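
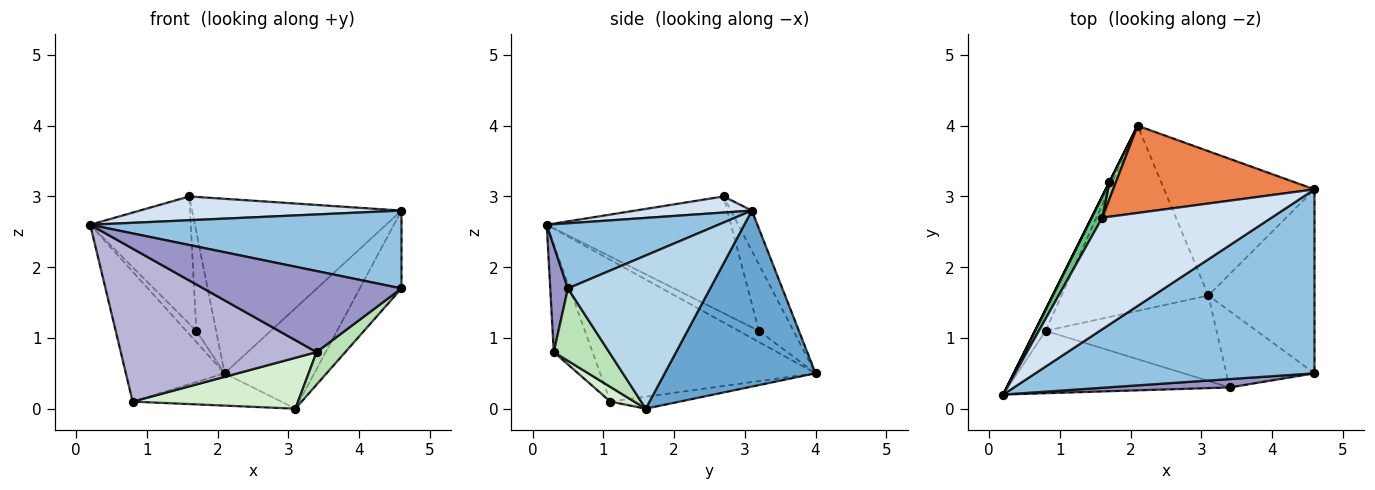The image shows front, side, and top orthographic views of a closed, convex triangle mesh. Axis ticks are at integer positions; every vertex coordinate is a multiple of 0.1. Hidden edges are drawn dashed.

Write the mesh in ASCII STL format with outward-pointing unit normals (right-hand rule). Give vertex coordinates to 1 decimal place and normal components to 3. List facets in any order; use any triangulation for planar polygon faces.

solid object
 facet normal 0.693 0.412 -0.592
  outer loop
   vertex 3.1 1.6 0.0
   vertex 2.1 4.0 0.5
   vertex 4.6 3.1 2.8
  endloop
 endfacet
 facet normal 0.210 -0.381 0.900
  outer loop
   vertex 4.6 0.5 1.7
   vertex 4.6 3.1 2.8
   vertex 0.2 0.2 2.6
  endloop
 endfacet
 facet normal 0.799 0.234 -0.554
  outer loop
   vertex 4.6 0.5 1.7
   vertex 3.1 1.6 0.0
   vertex 4.6 3.1 2.8
  endloop
 endfacet
 facet normal 0.093 -0.208 0.974
  outer loop
   vertex 1.6 2.7 3.0
   vertex 0.2 0.2 2.6
   vertex 4.6 3.1 2.8
  endloop
 endfacet
 facet normal -0.089 0.891 0.445
  outer loop
   vertex 1.6 2.7 3.0
   vertex 4.6 3.1 2.8
   vertex 2.1 4.0 0.5
  endloop
 endfacet
 facet normal -0.907 0.416 -0.068
  outer loop
   vertex 0.8 1.1 0.1
   vertex 0.2 0.2 2.6
   vertex 2.1 4.0 0.5
  endloop
 endfacet
 facet normal -0.080 0.171 -0.982
  outer loop
   vertex 0.8 1.1 0.1
   vertex 2.1 4.0 0.5
   vertex 3.1 1.6 0.0
  endloop
 endfacet
 facet normal -0.894 0.447 0.000
  outer loop
   vertex 1.7 3.2 1.1
   vertex 2.1 4.0 0.5
   vertex 0.2 0.2 2.6
  endloop
 endfacet
 facet normal -0.875 0.477 0.080
  outer loop
   vertex 1.7 3.2 1.1
   vertex 0.2 0.2 2.6
   vertex 1.6 2.7 3.0
  endloop
 endfacet
 facet normal -0.864 0.496 0.085
  outer loop
   vertex 1.7 3.2 1.1
   vertex 1.6 2.7 3.0
   vertex 2.1 4.0 0.5
  endloop
 endfacet
 facet normal 0.603 -0.313 -0.734
  outer loop
   vertex 3.4 0.3 0.8
   vertex 3.1 1.6 0.0
   vertex 4.6 0.5 1.7
  endloop
 endfacet
 facet normal 0.074 -0.510 -0.857
  outer loop
   vertex 3.4 0.3 0.8
   vertex 0.8 1.1 0.1
   vertex 3.1 1.6 0.0
  endloop
 endfacet
 facet normal 0.088 -0.991 0.102
  outer loop
   vertex 3.4 0.3 0.8
   vertex 4.6 0.5 1.7
   vertex 0.2 0.2 2.6
  endloop
 endfacet
 facet normal -0.180 -0.911 -0.371
  outer loop
   vertex 3.4 0.3 0.8
   vertex 0.2 0.2 2.6
   vertex 0.8 1.1 0.1
  endloop
 endfacet
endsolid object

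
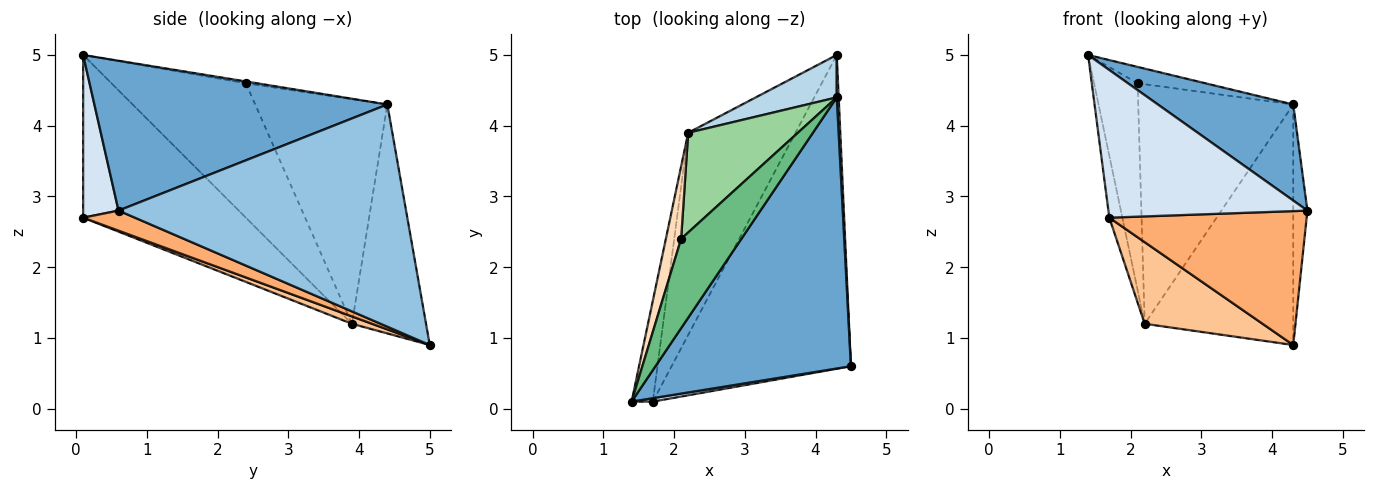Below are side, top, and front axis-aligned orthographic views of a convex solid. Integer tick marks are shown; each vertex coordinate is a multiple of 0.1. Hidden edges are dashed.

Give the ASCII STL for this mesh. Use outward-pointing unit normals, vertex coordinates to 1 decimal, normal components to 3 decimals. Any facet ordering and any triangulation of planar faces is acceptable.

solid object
 facet normal 0.586 -0.271 0.764
  outer loop
   vertex 4.3 4.4 4.3
   vertex 1.4 0.1 5.0
   vertex 4.5 0.6 2.8
  endloop
 endfacet
 facet normal 0.999 0.049 0.009
  outer loop
   vertex 4.3 4.4 4.3
   vertex 4.5 0.6 2.8
   vertex 4.3 5.0 0.9
  endloop
 endfacet
 facet normal -0.441 0.884 0.156
  outer loop
   vertex 4.3 4.4 4.3
   vertex 4.3 5.0 0.9
   vertex 2.2 3.9 1.2
  endloop
 endfacet
 facet normal 0.175 -0.984 0.023
  outer loop
   vertex 1.7 0.1 2.7
   vertex 4.5 0.6 2.8
   vertex 1.4 0.1 5.0
  endloop
 endfacet
 facet normal -0.988 0.079 -0.129
  outer loop
   vertex 1.7 0.1 2.7
   vertex 1.4 0.1 5.0
   vertex 2.2 3.9 1.2
  endloop
 endfacet
 facet normal 0.102 -0.390 -0.915
  outer loop
   vertex 1.7 0.1 2.7
   vertex 4.3 5.0 0.9
   vertex 4.5 0.6 2.8
  endloop
 endfacet
 facet normal 0.064 -0.374 -0.925
  outer loop
   vertex 1.7 0.1 2.7
   vertex 2.2 3.9 1.2
   vertex 4.3 5.0 0.9
  endloop
 endfacet
 facet normal -0.946 0.307 0.107
  outer loop
   vertex 2.1 2.4 4.6
   vertex 2.2 3.9 1.2
   vertex 1.4 0.1 5.0
  endloop
 endfacet
 facet normal -0.030 0.180 0.983
  outer loop
   vertex 2.1 2.4 4.6
   vertex 1.4 0.1 5.0
   vertex 4.3 4.4 4.3
  endloop
 endfacet
 facet normal -0.618 0.726 0.302
  outer loop
   vertex 2.1 2.4 4.6
   vertex 4.3 4.4 4.3
   vertex 2.2 3.9 1.2
  endloop
 endfacet
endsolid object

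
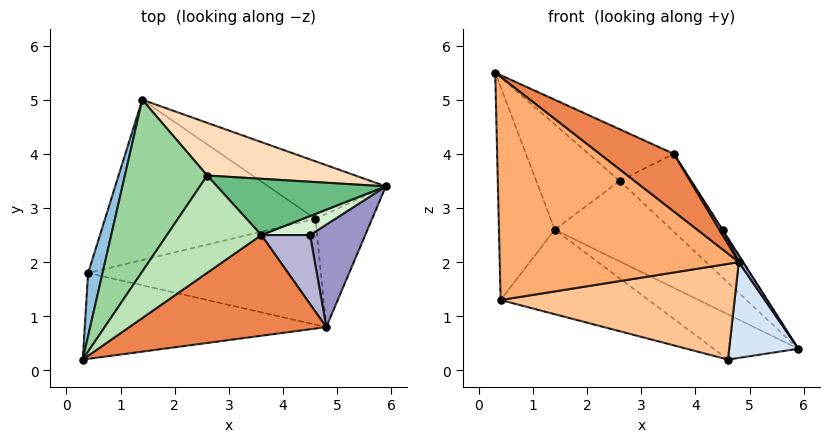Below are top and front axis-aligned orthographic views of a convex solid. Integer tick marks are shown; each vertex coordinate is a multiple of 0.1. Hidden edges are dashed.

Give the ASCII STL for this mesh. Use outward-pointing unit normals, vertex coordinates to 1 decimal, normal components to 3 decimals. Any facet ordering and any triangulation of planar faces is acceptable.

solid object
 facet normal -0.162 0.610 -0.776
  outer loop
   vertex 4.6 2.8 0.2
   vertex 1.4 5.0 2.6
   vertex 5.9 3.4 0.4
  endloop
 endfacet
 facet normal -0.960 0.268 0.079
  outer loop
   vertex 0.4 1.8 1.3
   vertex 0.3 0.2 5.5
   vertex 1.4 5.0 2.6
  endloop
 endfacet
 facet normal -0.324 0.441 -0.837
  outer loop
   vertex 0.4 1.8 1.3
   vertex 1.4 5.0 2.6
   vertex 4.6 2.8 0.2
  endloop
 endfacet
 facet normal 0.384 -0.596 -0.705
  outer loop
   vertex 4.8 0.8 2.0
   vertex 4.6 2.8 0.2
   vertex 5.9 3.4 0.4
  endloop
 endfacet
 facet normal 0.595 -0.400 0.697
  outer loop
   vertex 4.8 0.8 2.0
   vertex 3.6 2.5 4.0
   vertex 0.3 0.2 5.5
  endloop
 endfacet
 facet normal -0.153 -0.922 -0.355
  outer loop
   vertex 4.8 0.8 2.0
   vertex 0.3 0.2 5.5
   vertex 0.4 1.8 1.3
  endloop
 endfacet
 facet normal -0.034 -0.670 -0.741
  outer loop
   vertex 4.8 0.8 2.0
   vertex 0.4 1.8 1.3
   vertex 4.6 2.8 0.2
  endloop
 endfacet
 facet normal 0.492 0.728 0.477
  outer loop
   vertex 2.6 3.6 3.5
   vertex 5.9 3.4 0.4
   vertex 1.4 5.0 2.6
  endloop
 endfacet
 facet normal 0.514 0.695 0.502
  outer loop
   vertex 2.6 3.6 3.5
   vertex 3.6 2.5 4.0
   vertex 5.9 3.4 0.4
  endloop
 endfacet
 facet normal -0.030 0.522 0.852
  outer loop
   vertex 2.6 3.6 3.5
   vertex 1.4 5.0 2.6
   vertex 0.3 0.2 5.5
  endloop
 endfacet
 facet normal 0.074 0.468 0.881
  outer loop
   vertex 2.6 3.6 3.5
   vertex 0.3 0.2 5.5
   vertex 3.6 2.5 4.0
  endloop
 endfacet
 facet normal 0.841 0.013 0.541
  outer loop
   vertex 4.5 2.5 2.6
   vertex 5.9 3.4 0.4
   vertex 3.6 2.5 4.0
  endloop
 endfacet
 facet normal 0.850 -0.036 0.526
  outer loop
   vertex 4.5 2.5 2.6
   vertex 4.8 0.8 2.0
   vertex 5.9 3.4 0.4
  endloop
 endfacet
 facet normal 0.840 -0.042 0.540
  outer loop
   vertex 4.5 2.5 2.6
   vertex 3.6 2.5 4.0
   vertex 4.8 0.8 2.0
  endloop
 endfacet
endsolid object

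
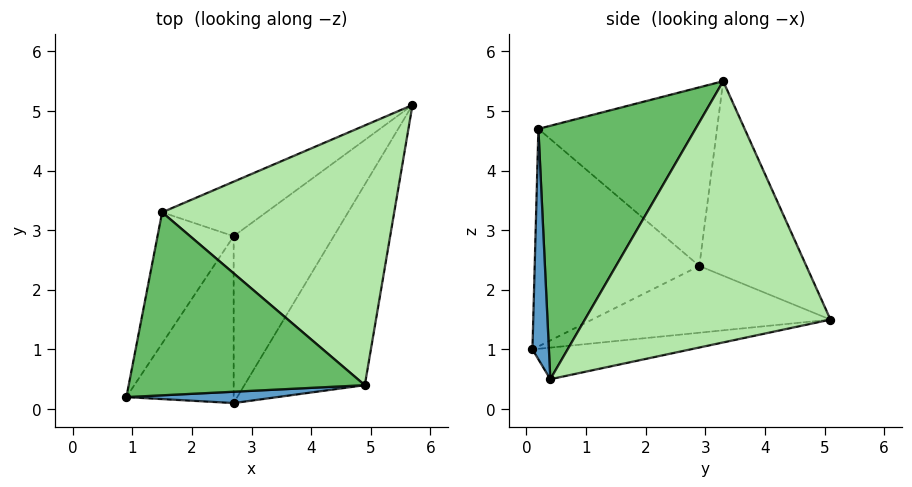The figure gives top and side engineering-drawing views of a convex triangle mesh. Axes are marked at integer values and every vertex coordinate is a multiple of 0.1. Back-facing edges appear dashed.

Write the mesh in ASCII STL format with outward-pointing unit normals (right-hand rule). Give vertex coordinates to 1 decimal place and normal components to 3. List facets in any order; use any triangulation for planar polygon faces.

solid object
 facet normal 0.157 -0.982 0.103
  outer loop
   vertex 2.7 0.1 1.0
   vertex 4.9 0.4 0.5
   vertex 0.9 0.2 4.7
  endloop
 endfacet
 facet normal -0.246 0.242 -0.939
  outer loop
   vertex 2.7 0.1 1.0
   vertex 5.7 5.1 1.5
   vertex 4.9 0.4 0.5
  endloop
 endfacet
 facet normal -0.876 0.216 -0.432
  outer loop
   vertex 2.7 2.9 2.4
   vertex 2.7 0.1 1.0
   vertex 0.9 0.2 4.7
  endloop
 endfacet
 facet normal -0.512 0.384 -0.768
  outer loop
   vertex 2.7 2.9 2.4
   vertex 5.7 5.1 1.5
   vertex 2.7 0.1 1.0
  endloop
 endfacet
 facet normal 0.697 -0.303 0.650
  outer loop
   vertex 1.5 3.3 5.5
   vertex 0.9 0.2 4.7
   vertex 4.9 0.4 0.5
  endloop
 endfacet
 facet normal 0.722 -0.259 0.641
  outer loop
   vertex 1.5 3.3 5.5
   vertex 4.9 0.4 0.5
   vertex 5.7 5.1 1.5
  endloop
 endfacet
 facet normal -0.886 0.269 -0.378
  outer loop
   vertex 1.5 3.3 5.5
   vertex 2.7 2.9 2.4
   vertex 0.9 0.2 4.7
  endloop
 endfacet
 facet normal -0.621 0.710 -0.332
  outer loop
   vertex 1.5 3.3 5.5
   vertex 5.7 5.1 1.5
   vertex 2.7 2.9 2.4
  endloop
 endfacet
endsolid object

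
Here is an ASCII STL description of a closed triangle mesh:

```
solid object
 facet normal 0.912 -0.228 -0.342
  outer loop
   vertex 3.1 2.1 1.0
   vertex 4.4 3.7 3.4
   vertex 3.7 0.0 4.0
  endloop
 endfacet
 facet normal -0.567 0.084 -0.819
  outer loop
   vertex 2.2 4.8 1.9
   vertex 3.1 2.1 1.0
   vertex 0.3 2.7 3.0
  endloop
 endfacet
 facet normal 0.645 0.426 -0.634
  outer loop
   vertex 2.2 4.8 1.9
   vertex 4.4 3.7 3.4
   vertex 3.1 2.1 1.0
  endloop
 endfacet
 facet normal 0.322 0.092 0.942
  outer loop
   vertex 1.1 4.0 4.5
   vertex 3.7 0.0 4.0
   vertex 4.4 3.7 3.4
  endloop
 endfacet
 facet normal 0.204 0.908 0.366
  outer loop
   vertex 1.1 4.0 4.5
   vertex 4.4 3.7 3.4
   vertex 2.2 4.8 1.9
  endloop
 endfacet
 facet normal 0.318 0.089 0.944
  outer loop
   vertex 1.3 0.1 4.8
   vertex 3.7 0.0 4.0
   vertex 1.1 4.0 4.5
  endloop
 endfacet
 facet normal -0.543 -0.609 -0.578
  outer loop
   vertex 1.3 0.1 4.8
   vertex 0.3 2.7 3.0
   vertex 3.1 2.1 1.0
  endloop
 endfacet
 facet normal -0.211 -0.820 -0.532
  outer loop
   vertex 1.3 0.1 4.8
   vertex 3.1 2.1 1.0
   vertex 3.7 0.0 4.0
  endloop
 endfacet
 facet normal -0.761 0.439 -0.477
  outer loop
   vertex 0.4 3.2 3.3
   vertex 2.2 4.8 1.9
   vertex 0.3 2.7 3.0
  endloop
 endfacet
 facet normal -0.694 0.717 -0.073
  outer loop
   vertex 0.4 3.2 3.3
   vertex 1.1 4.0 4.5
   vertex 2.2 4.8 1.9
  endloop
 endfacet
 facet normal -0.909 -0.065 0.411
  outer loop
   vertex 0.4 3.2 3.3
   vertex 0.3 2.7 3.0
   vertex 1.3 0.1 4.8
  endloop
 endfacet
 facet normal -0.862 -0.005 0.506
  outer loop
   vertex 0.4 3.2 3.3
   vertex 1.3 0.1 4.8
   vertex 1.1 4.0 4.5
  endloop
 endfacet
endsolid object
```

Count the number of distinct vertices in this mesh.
8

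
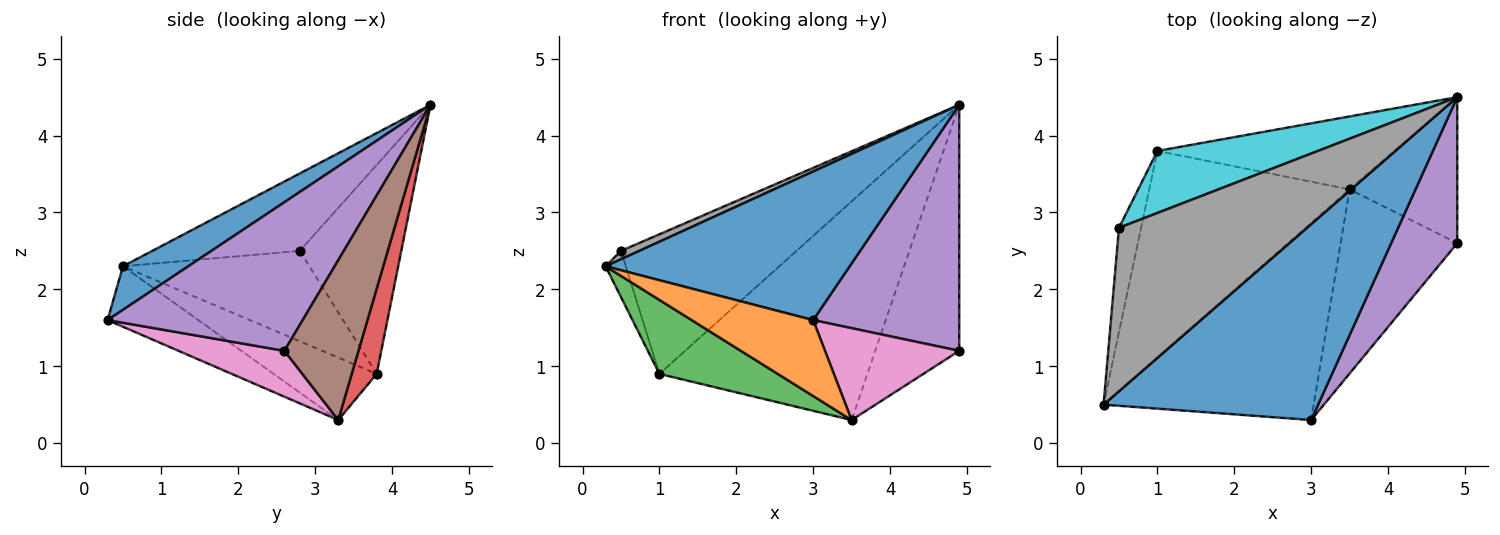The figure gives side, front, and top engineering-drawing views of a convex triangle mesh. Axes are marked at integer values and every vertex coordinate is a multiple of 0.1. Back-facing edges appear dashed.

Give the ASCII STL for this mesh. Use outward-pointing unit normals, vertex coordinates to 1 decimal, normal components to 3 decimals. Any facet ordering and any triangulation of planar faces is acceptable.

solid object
 facet normal 0.160 -0.597 0.786
  outer loop
   vertex 3.0 0.3 1.6
   vertex 4.9 4.5 4.4
   vertex 0.3 0.5 2.3
  endloop
 endfacet
 facet normal -0.259 -0.347 -0.901
  outer loop
   vertex 3.5 3.3 0.3
   vertex 3.0 0.3 1.6
   vertex 0.3 0.5 2.3
  endloop
 endfacet
 facet normal -0.282 -0.324 -0.903
  outer loop
   vertex 1.0 3.8 0.9
   vertex 3.5 3.3 0.3
   vertex 0.3 0.5 2.3
  endloop
 endfacet
 facet normal 0.113 0.943 -0.314
  outer loop
   vertex 1.0 3.8 0.9
   vertex 4.9 4.5 4.4
   vertex 3.5 3.3 0.3
  endloop
 endfacet
 facet normal 0.754 -0.565 0.335
  outer loop
   vertex 4.9 2.6 1.2
   vertex 4.9 4.5 4.4
   vertex 3.0 0.3 1.6
  endloop
 endfacet
 facet normal 0.604 0.685 -0.407
  outer loop
   vertex 4.9 2.6 1.2
   vertex 3.5 3.3 0.3
   vertex 4.9 4.5 4.4
  endloop
 endfacet
 facet normal 0.332 -0.421 -0.844
  outer loop
   vertex 4.9 2.6 1.2
   vertex 3.0 0.3 1.6
   vertex 3.5 3.3 0.3
  endloop
 endfacet
 facet normal -0.381 -0.047 0.924
  outer loop
   vertex 0.5 2.8 2.5
   vertex 0.3 0.5 2.3
   vertex 4.9 4.5 4.4
  endloop
 endfacet
 facet normal -0.966 0.105 -0.237
  outer loop
   vertex 0.5 2.8 2.5
   vertex 1.0 3.8 0.9
   vertex 0.3 0.5 2.3
  endloop
 endfacet
 facet normal -0.467 0.808 0.359
  outer loop
   vertex 0.5 2.8 2.5
   vertex 4.9 4.5 4.4
   vertex 1.0 3.8 0.9
  endloop
 endfacet
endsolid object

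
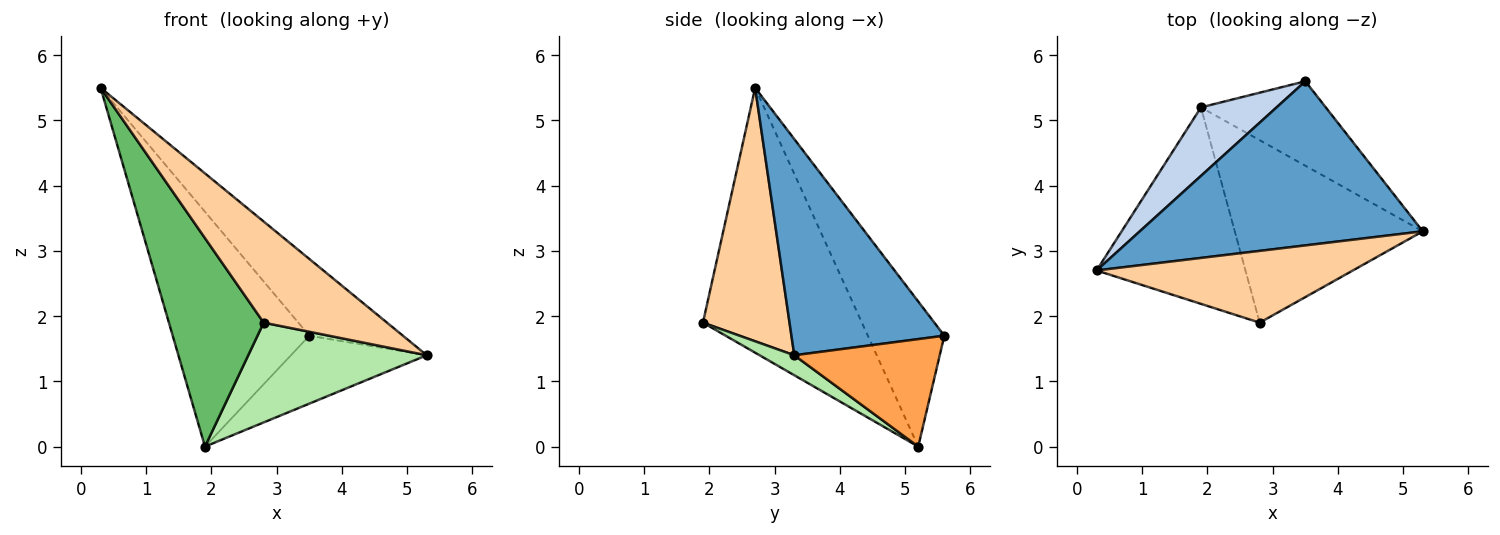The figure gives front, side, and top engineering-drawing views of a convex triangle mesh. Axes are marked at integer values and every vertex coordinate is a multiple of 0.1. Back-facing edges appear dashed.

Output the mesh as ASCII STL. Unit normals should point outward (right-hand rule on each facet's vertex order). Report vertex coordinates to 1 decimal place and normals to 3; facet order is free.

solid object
 facet normal 0.569 0.348 0.745
  outer loop
   vertex 3.5 5.6 1.7
   vertex 0.3 2.7 5.5
   vertex 5.3 3.3 1.4
  endloop
 endfacet
 facet normal -0.473 0.846 0.247
  outer loop
   vertex 1.9 5.2 0.0
   vertex 0.3 2.7 5.5
   vertex 3.5 5.6 1.7
  endloop
 endfacet
 facet normal 0.557 0.520 -0.647
  outer loop
   vertex 1.9 5.2 0.0
   vertex 3.5 5.6 1.7
   vertex 5.3 3.3 1.4
  endloop
 endfacet
 facet normal 0.497 -0.708 0.502
  outer loop
   vertex 2.8 1.9 1.9
   vertex 5.3 3.3 1.4
   vertex 0.3 2.7 5.5
  endloop
 endfacet
 facet normal -0.774 -0.461 -0.435
  outer loop
   vertex 2.8 1.9 1.9
   vertex 0.3 2.7 5.5
   vertex 1.9 5.2 0.0
  endloop
 endfacet
 facet normal 0.093 -0.478 -0.874
  outer loop
   vertex 2.8 1.9 1.9
   vertex 1.9 5.2 0.0
   vertex 5.3 3.3 1.4
  endloop
 endfacet
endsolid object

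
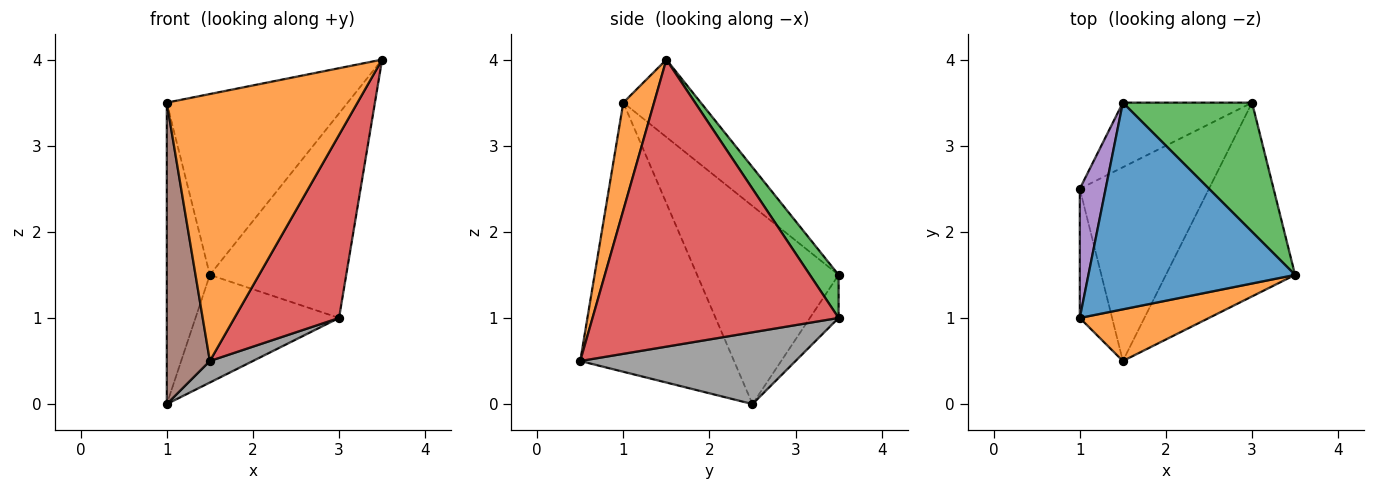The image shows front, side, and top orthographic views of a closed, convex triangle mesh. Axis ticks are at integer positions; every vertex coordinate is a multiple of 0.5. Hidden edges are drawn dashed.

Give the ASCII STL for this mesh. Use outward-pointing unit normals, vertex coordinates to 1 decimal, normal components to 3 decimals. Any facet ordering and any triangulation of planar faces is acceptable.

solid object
 facet normal -0.272 0.634 0.724
  outer loop
   vertex 1.5 3.5 1.5
   vertex 1.0 1.0 3.5
   vertex 3.5 1.5 4.0
  endloop
 endfacet
 facet normal 0.156 -0.970 0.188
  outer loop
   vertex 1.5 0.5 0.5
   vertex 3.5 1.5 4.0
   vertex 1.0 1.0 3.5
  endloop
 endfacet
 facet normal 0.175 0.832 0.526
  outer loop
   vertex 3.0 3.5 1.0
   vertex 1.5 3.5 1.5
   vertex 3.5 1.5 4.0
  endloop
 endfacet
 facet normal 0.850 -0.361 -0.383
  outer loop
   vertex 3.0 3.5 1.0
   vertex 3.5 1.5 4.0
   vertex 1.5 0.5 0.5
  endloop
 endfacet
 facet normal -0.949 0.289 0.124
  outer loop
   vertex 1.0 2.5 0.0
   vertex 1.0 1.0 3.5
   vertex 1.5 3.5 1.5
  endloop
 endfacet
 facet normal -0.957 -0.268 -0.115
  outer loop
   vertex 1.0 2.5 0.0
   vertex 1.5 0.5 0.5
   vertex 1.0 1.0 3.5
  endloop
 endfacet
 facet normal -0.169 0.845 -0.507
  outer loop
   vertex 1.0 2.5 0.0
   vertex 1.5 3.5 1.5
   vertex 3.0 3.5 1.0
  endloop
 endfacet
 facet normal 0.483 -0.097 -0.870
  outer loop
   vertex 1.0 2.5 0.0
   vertex 3.0 3.5 1.0
   vertex 1.5 0.5 0.5
  endloop
 endfacet
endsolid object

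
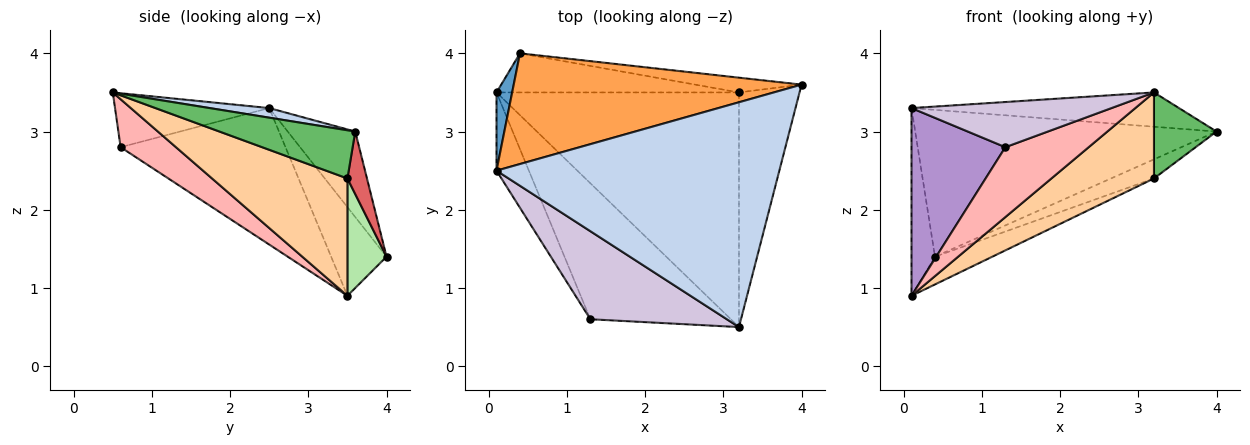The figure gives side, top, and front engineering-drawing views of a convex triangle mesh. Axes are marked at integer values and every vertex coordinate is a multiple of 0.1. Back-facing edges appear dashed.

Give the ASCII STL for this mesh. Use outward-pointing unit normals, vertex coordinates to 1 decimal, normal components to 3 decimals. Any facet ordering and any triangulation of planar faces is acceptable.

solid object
 facet normal -0.909 0.385 0.160
  outer loop
   vertex 0.1 2.5 3.3
   vertex 0.4 4.0 1.4
   vertex 0.1 3.5 0.9
  endloop
 endfacet
 facet normal 0.033 0.151 0.988
  outer loop
   vertex 0.1 2.5 3.3
   vertex 3.2 0.5 3.5
   vertex 4.0 3.6 3.0
  endloop
 endfacet
 facet normal -0.176 0.786 0.593
  outer loop
   vertex 0.1 2.5 3.3
   vertex 4.0 3.6 3.0
   vertex 0.4 4.0 1.4
  endloop
 endfacet
 facet normal 0.414 -0.313 -0.855
  outer loop
   vertex 3.2 3.5 2.4
   vertex 3.2 0.5 3.5
   vertex 0.1 3.5 0.9
  endloop
 endfacet
 facet normal 0.599 -0.276 -0.752
  outer loop
   vertex 3.2 3.5 2.4
   vertex 4.0 3.6 3.0
   vertex 3.2 0.5 3.5
  endloop
 endfacet
 facet normal 0.367 0.538 -0.759
  outer loop
   vertex 3.2 3.5 2.4
   vertex 0.1 3.5 0.9
   vertex 0.4 4.0 1.4
  endloop
 endfacet
 facet normal 0.338 0.745 -0.575
  outer loop
   vertex 3.2 3.5 2.4
   vertex 0.4 4.0 1.4
   vertex 4.0 3.6 3.0
  endloop
 endfacet
 facet normal 0.291 -0.437 -0.851
  outer loop
   vertex 1.3 0.6 2.8
   vertex 0.1 3.5 0.9
   vertex 3.2 0.5 3.5
  endloop
 endfacet
 facet normal -0.851 -0.484 -0.202
  outer loop
   vertex 1.3 0.6 2.8
   vertex 0.1 2.5 3.3
   vertex 0.1 3.5 0.9
  endloop
 endfacet
 facet normal -0.332 -0.430 0.839
  outer loop
   vertex 1.3 0.6 2.8
   vertex 3.2 0.5 3.5
   vertex 0.1 2.5 3.3
  endloop
 endfacet
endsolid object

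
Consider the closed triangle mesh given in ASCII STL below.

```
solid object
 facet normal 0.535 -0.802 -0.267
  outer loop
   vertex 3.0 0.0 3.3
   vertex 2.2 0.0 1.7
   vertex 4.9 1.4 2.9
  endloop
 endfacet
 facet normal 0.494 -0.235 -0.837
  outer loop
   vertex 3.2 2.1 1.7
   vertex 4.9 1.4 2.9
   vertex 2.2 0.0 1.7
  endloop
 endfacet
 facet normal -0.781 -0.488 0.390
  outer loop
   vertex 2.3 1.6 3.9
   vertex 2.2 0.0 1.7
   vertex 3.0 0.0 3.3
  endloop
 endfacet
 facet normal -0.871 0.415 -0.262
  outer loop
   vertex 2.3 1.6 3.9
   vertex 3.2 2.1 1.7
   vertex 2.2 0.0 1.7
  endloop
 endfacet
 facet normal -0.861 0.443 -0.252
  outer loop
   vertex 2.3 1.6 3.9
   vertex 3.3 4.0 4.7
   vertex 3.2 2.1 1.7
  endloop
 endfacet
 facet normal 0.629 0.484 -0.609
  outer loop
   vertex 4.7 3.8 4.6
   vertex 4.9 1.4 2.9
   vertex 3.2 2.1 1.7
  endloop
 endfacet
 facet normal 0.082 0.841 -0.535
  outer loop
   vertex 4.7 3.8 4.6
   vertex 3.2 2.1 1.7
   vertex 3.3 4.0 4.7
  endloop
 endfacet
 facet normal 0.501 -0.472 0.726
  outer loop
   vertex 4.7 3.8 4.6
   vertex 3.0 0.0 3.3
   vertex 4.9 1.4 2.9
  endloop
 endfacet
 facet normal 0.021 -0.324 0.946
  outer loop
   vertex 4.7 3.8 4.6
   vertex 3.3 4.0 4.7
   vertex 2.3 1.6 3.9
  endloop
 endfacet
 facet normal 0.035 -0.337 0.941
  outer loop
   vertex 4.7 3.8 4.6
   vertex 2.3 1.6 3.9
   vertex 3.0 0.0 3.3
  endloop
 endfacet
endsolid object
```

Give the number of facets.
10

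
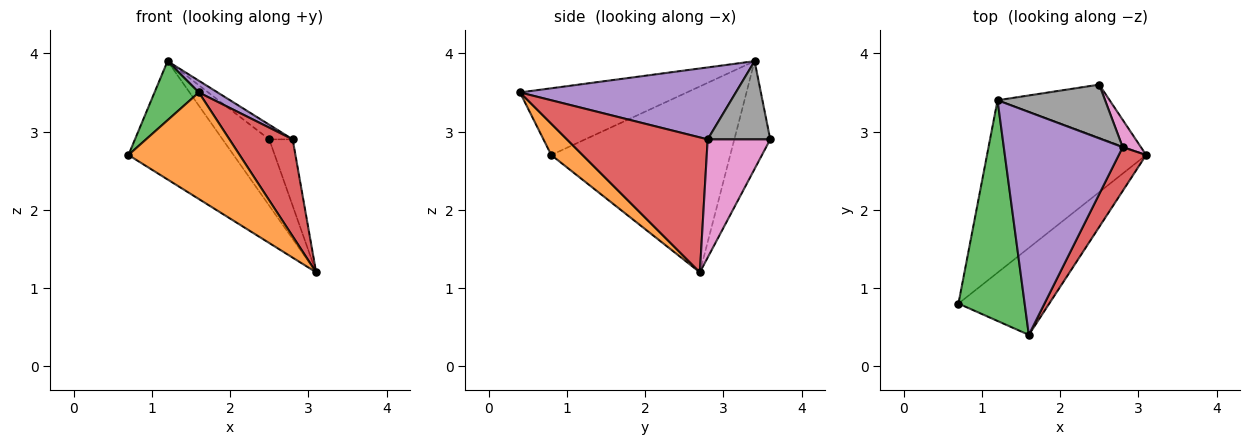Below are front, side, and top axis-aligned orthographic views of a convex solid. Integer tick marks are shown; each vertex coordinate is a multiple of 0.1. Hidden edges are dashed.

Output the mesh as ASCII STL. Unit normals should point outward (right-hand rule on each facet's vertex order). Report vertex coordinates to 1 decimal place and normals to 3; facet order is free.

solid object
 facet normal -0.694 0.407 -0.594
  outer loop
   vertex 1.2 3.4 3.9
   vertex 3.1 2.7 1.2
   vertex 0.7 0.8 2.7
  endloop
 endfacet
 facet normal 0.213 -0.757 -0.618
  outer loop
   vertex 1.6 0.4 3.5
   vertex 0.7 0.8 2.7
   vertex 3.1 2.7 1.2
  endloop
 endfacet
 facet normal -0.698 -0.185 0.692
  outer loop
   vertex 1.6 0.4 3.5
   vertex 1.2 3.4 3.9
   vertex 0.7 0.8 2.7
  endloop
 endfacet
 facet normal 0.897 -0.403 0.182
  outer loop
   vertex 2.8 2.8 2.9
   vertex 1.6 0.4 3.5
   vertex 3.1 2.7 1.2
  endloop
 endfacet
 facet normal 0.517 -0.045 0.855
  outer loop
   vertex 2.8 2.8 2.9
   vertex 1.2 3.4 3.9
   vertex 1.6 0.4 3.5
  endloop
 endfacet
 facet normal -0.515 0.669 -0.536
  outer loop
   vertex 2.5 3.6 2.9
   vertex 3.1 2.7 1.2
   vertex 1.2 3.4 3.9
  endloop
 endfacet
 facet normal 0.927 0.348 0.143
  outer loop
   vertex 2.5 3.6 2.9
   vertex 2.8 2.8 2.9
   vertex 3.1 2.7 1.2
  endloop
 endfacet
 facet normal 0.574 0.215 0.790
  outer loop
   vertex 2.5 3.6 2.9
   vertex 1.2 3.4 3.9
   vertex 2.8 2.8 2.9
  endloop
 endfacet
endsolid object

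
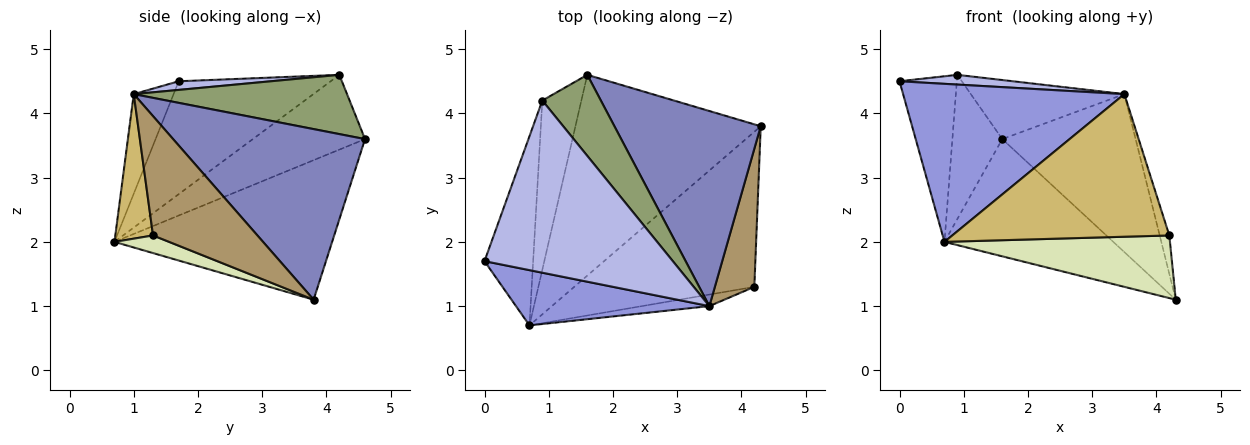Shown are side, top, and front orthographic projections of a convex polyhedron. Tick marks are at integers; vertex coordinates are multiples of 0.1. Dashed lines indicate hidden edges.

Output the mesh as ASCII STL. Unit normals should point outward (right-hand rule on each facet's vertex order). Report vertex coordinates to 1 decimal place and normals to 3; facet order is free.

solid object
 facet normal -0.545 0.423 -0.724
  outer loop
   vertex 0.7 0.7 2.0
   vertex 1.6 4.6 3.6
   vertex 4.3 3.8 1.1
  endloop
 endfacet
 facet normal 0.671 0.466 0.576
  outer loop
   vertex 3.5 1.0 4.3
   vertex 4.3 3.8 1.1
   vertex 1.6 4.6 3.6
  endloop
 endfacet
 facet normal -0.168 -0.931 0.325
  outer loop
   vertex 3.5 1.0 4.3
   vertex 0.0 1.7 4.5
   vertex 0.7 0.7 2.0
  endloop
 endfacet
 facet normal 0.046 -0.056 0.997
  outer loop
   vertex 0.9 4.2 4.6
   vertex 0.0 1.7 4.5
   vertex 3.5 1.0 4.3
  endloop
 endfacet
 facet normal 0.633 0.456 0.626
  outer loop
   vertex 0.9 4.2 4.6
   vertex 3.5 1.0 4.3
   vertex 1.6 4.6 3.6
  endloop
 endfacet
 facet normal -0.868 0.327 -0.374
  outer loop
   vertex 0.9 4.2 4.6
   vertex 0.7 0.7 2.0
   vertex 0.0 1.7 4.5
  endloop
 endfacet
 facet normal -0.825 0.367 -0.430
  outer loop
   vertex 0.9 4.2 4.6
   vertex 1.6 4.6 3.6
   vertex 0.7 0.7 2.0
  endloop
 endfacet
 facet normal 0.090 -0.373 -0.923
  outer loop
   vertex 4.2 1.3 2.1
   vertex 0.7 0.7 2.0
   vertex 4.3 3.8 1.1
  endloop
 endfacet
 facet normal 0.946 0.087 0.313
  outer loop
   vertex 4.2 1.3 2.1
   vertex 4.3 3.8 1.1
   vertex 3.5 1.0 4.3
  endloop
 endfacet
 facet normal 0.171 -0.982 -0.080
  outer loop
   vertex 4.2 1.3 2.1
   vertex 3.5 1.0 4.3
   vertex 0.7 0.7 2.0
  endloop
 endfacet
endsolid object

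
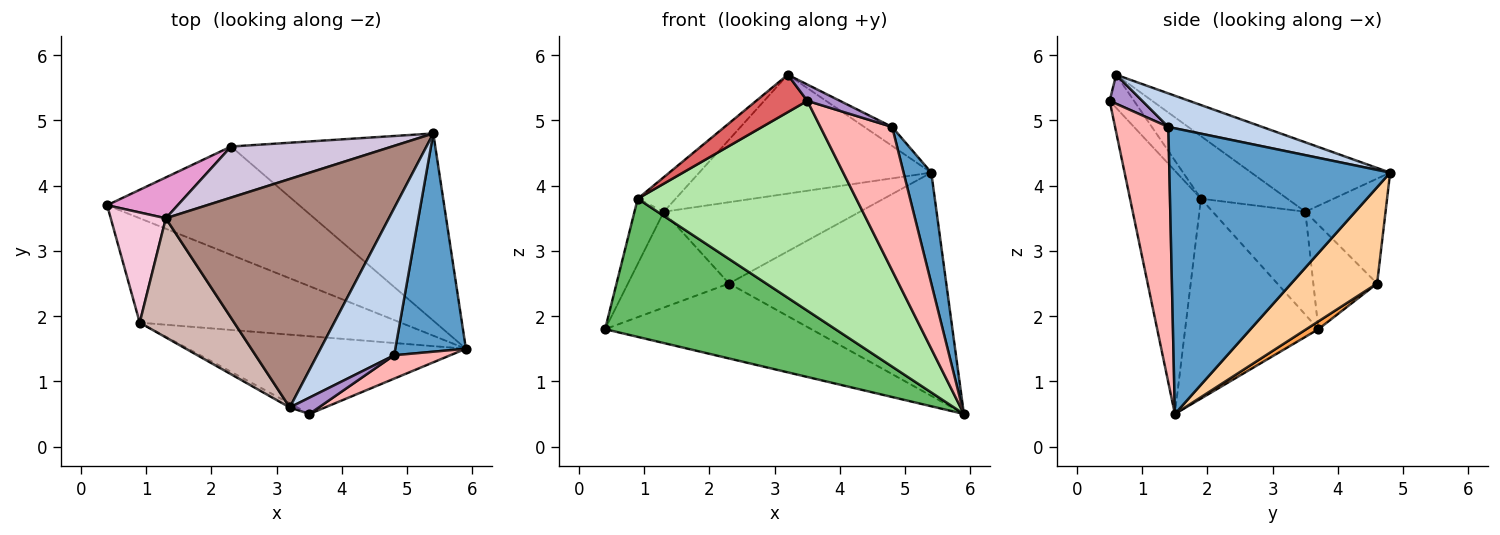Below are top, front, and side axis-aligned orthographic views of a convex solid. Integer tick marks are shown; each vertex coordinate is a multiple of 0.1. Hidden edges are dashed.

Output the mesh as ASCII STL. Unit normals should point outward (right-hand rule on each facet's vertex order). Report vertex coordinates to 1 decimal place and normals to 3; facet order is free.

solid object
 facet normal 0.964 -0.121 0.238
  outer loop
   vertex 4.8 1.4 4.9
   vertex 5.9 1.5 0.5
   vertex 5.4 4.8 4.2
  endloop
 endfacet
 facet normal 0.397 0.117 0.910
  outer loop
   vertex 4.8 1.4 4.9
   vertex 5.4 4.8 4.2
   vertex 3.2 0.6 5.7
  endloop
 endfacet
 facet normal 0.033 0.569 -0.822
  outer loop
   vertex 2.3 4.6 2.5
   vertex 5.9 1.5 0.5
   vertex 0.4 3.7 1.8
  endloop
 endfacet
 facet normal 0.290 0.733 -0.615
  outer loop
   vertex 2.3 4.6 2.5
   vertex 5.4 4.8 4.2
   vertex 5.9 1.5 0.5
  endloop
 endfacet
 facet normal -0.419 -0.724 -0.547
  outer loop
   vertex 0.9 1.9 3.8
   vertex 0.4 3.7 1.8
   vertex 5.9 1.5 0.5
  endloop
 endfacet
 facet normal -0.291 -0.897 -0.332
  outer loop
   vertex 3.5 0.5 5.3
   vertex 0.9 1.9 3.8
   vertex 5.9 1.5 0.5
  endloop
 endfacet
 facet normal -0.428 -0.899 -0.096
  outer loop
   vertex 3.5 0.5 5.3
   vertex 3.2 0.6 5.7
   vertex 0.9 1.9 3.8
  endloop
 endfacet
 facet normal 0.591 -0.796 0.130
  outer loop
   vertex 3.5 0.5 5.3
   vertex 5.9 1.5 0.5
   vertex 4.8 1.4 4.9
  endloop
 endfacet
 facet normal 0.577 -0.577 0.577
  outer loop
   vertex 3.5 0.5 5.3
   vertex 4.8 1.4 4.9
   vertex 3.2 0.6 5.7
  endloop
 endfacet
 facet normal -0.327 0.800 0.503
  outer loop
   vertex 1.3 3.5 3.6
   vertex 5.4 4.8 4.2
   vertex 2.3 4.6 2.5
  endloop
 endfacet
 facet normal -0.266 0.445 0.855
  outer loop
   vertex 1.3 3.5 3.6
   vertex 3.2 0.6 5.7
   vertex 5.4 4.8 4.2
  endloop
 endfacet
 facet normal -0.536 0.235 0.810
  outer loop
   vertex 1.3 3.5 3.6
   vertex 0.9 1.9 3.8
   vertex 3.2 0.6 5.7
  endloop
 endfacet
 facet normal -0.502 0.796 0.339
  outer loop
   vertex 1.3 3.5 3.6
   vertex 2.3 4.6 2.5
   vertex 0.4 3.7 1.8
  endloop
 endfacet
 facet normal -0.849 0.269 0.454
  outer loop
   vertex 1.3 3.5 3.6
   vertex 0.4 3.7 1.8
   vertex 0.9 1.9 3.8
  endloop
 endfacet
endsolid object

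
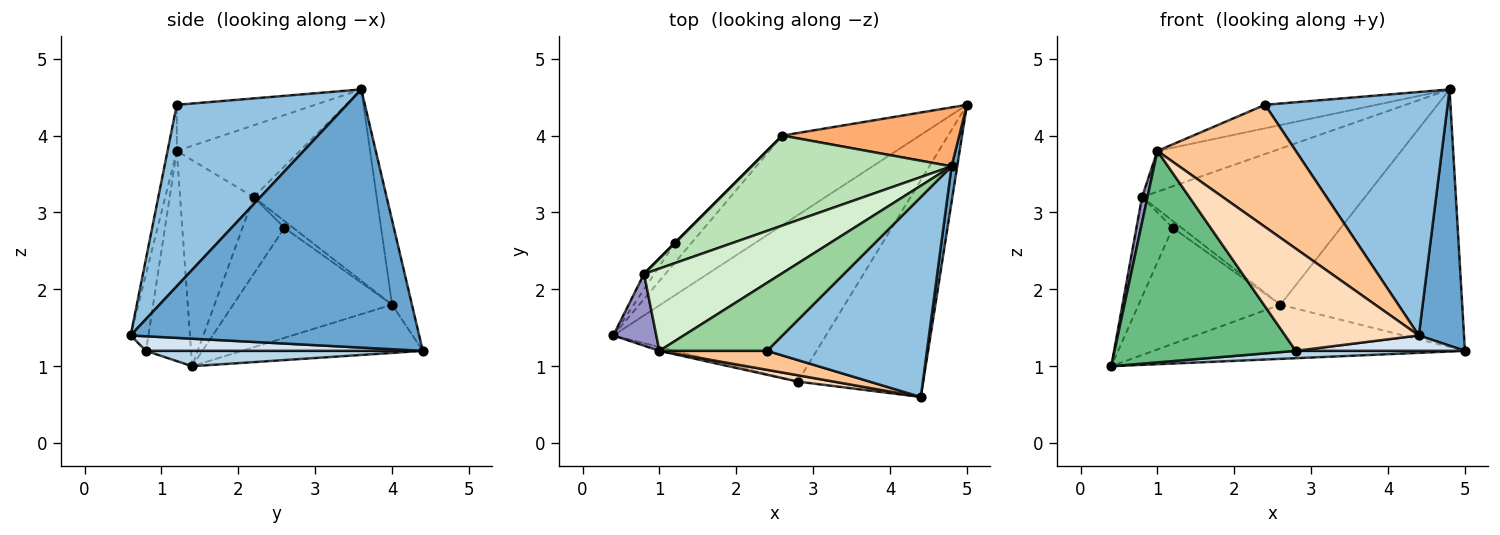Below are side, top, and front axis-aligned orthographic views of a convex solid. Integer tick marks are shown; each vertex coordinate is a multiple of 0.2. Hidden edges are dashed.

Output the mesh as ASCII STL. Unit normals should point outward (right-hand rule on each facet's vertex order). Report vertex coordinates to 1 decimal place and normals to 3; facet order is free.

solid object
 facet normal 0.988 -0.155 0.022
  outer loop
   vertex 4.8 3.6 4.6
   vertex 4.4 0.6 1.4
   vertex 5.0 4.4 1.2
  endloop
 endfacet
 facet normal 0.584 -0.627 0.515
  outer loop
   vertex 2.4 1.2 4.4
   vertex 4.4 0.6 1.4
   vertex 4.8 3.6 4.6
  endloop
 endfacet
 facet normal 0.072 -0.044 -0.996
  outer loop
   vertex 2.8 0.8 1.2
   vertex 0.4 1.4 1.0
   vertex 5.0 4.4 1.2
  endloop
 endfacet
 facet normal 0.115 -0.070 -0.991
  outer loop
   vertex 2.8 0.8 1.2
   vertex 5.0 4.4 1.2
   vertex 4.4 0.6 1.4
  endloop
 endfacet
 facet normal -0.287 0.495 -0.820
  outer loop
   vertex 2.6 4.0 1.8
   vertex 5.0 4.4 1.2
   vertex 0.4 1.4 1.0
  endloop
 endfacet
 facet normal -0.106 0.969 0.222
  outer loop
   vertex 2.6 4.0 1.8
   vertex 4.8 3.6 4.6
   vertex 5.0 4.4 1.2
  endloop
 endfacet
 facet normal -0.066 -0.986 0.153
  outer loop
   vertex 1.0 1.2 3.8
   vertex 4.4 0.6 1.4
   vertex 2.4 1.2 4.4
  endloop
 endfacet
 facet normal -0.131 -0.989 0.061
  outer loop
   vertex 1.0 1.2 3.8
   vertex 2.8 0.8 1.2
   vertex 4.4 0.6 1.4
  endloop
 endfacet
 facet normal -0.241 -0.970 -0.018
  outer loop
   vertex 1.0 1.2 3.8
   vertex 0.4 1.4 1.0
   vertex 2.8 0.8 1.2
  endloop
 endfacet
 facet normal -0.375 0.302 0.876
  outer loop
   vertex 1.0 1.2 3.8
   vertex 2.4 1.2 4.4
   vertex 4.8 3.6 4.6
  endloop
 endfacet
 facet normal -0.431 0.782 0.451
  outer loop
   vertex 0.8 2.2 3.2
   vertex 4.8 3.6 4.6
   vertex 2.6 4.0 1.8
  endloop
 endfacet
 facet normal -0.425 0.402 0.811
  outer loop
   vertex 0.8 2.2 3.2
   vertex 1.0 1.2 3.8
   vertex 4.8 3.6 4.6
  endloop
 endfacet
 facet normal -0.976 -0.073 0.204
  outer loop
   vertex 0.8 2.2 3.2
   vertex 0.4 1.4 1.0
   vertex 1.0 1.2 3.8
  endloop
 endfacet
 facet normal -0.741 0.662 -0.112
  outer loop
   vertex 1.2 2.6 2.8
   vertex 2.6 4.0 1.8
   vertex 0.4 1.4 1.0
  endloop
 endfacet
 facet normal -0.752 0.652 -0.100
  outer loop
   vertex 1.2 2.6 2.8
   vertex 0.4 1.4 1.0
   vertex 0.8 2.2 3.2
  endloop
 endfacet
 facet normal -0.707 0.707 0.000
  outer loop
   vertex 1.2 2.6 2.8
   vertex 0.8 2.2 3.2
   vertex 2.6 4.0 1.8
  endloop
 endfacet
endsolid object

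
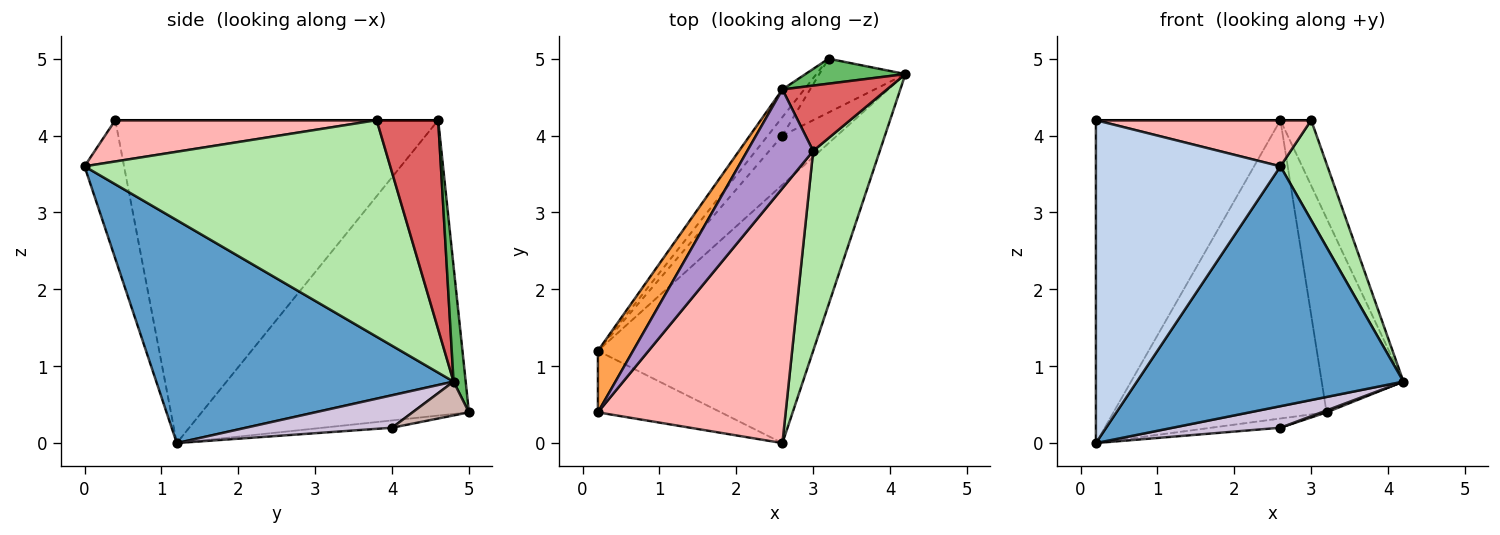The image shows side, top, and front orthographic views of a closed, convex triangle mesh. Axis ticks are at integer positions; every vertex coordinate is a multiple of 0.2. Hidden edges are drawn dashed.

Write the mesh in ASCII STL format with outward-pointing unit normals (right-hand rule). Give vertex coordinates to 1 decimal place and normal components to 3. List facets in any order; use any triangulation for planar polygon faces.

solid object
 facet normal 0.605 -0.542 -0.584
  outer loop
   vertex 2.6 0.0 3.6
   vertex 0.2 1.2 0.0
   vertex 4.2 4.8 0.8
  endloop
 endfacet
 facet normal -0.206 -0.961 -0.183
  outer loop
   vertex 0.2 0.4 4.2
   vertex 0.2 1.2 0.0
   vertex 2.6 0.0 3.6
  endloop
 endfacet
 facet normal -0.864 0.494 0.094
  outer loop
   vertex 0.2 0.4 4.2
   vertex 2.6 4.6 4.2
   vertex 0.2 1.2 0.0
  endloop
 endfacet
 facet normal -0.781 0.622 -0.058
  outer loop
   vertex 3.2 5.0 0.4
   vertex 0.2 1.2 0.0
   vertex 2.6 4.6 4.2
  endloop
 endfacet
 facet normal 0.146 0.981 0.126
  outer loop
   vertex 3.2 5.0 0.4
   vertex 2.6 4.6 4.2
   vertex 4.2 4.8 0.8
  endloop
 endfacet
 facet normal 0.946 -0.145 0.291
  outer loop
   vertex 3.0 3.8 4.2
   vertex 2.6 0.0 3.6
   vertex 4.2 4.8 0.8
  endloop
 endfacet
 facet normal 0.816 0.408 0.408
  outer loop
   vertex 3.0 3.8 4.2
   vertex 4.2 4.8 0.8
   vertex 2.6 4.6 4.2
  endloop
 endfacet
 facet normal 0.211 -0.174 0.962
  outer loop
   vertex 3.0 3.8 4.2
   vertex 0.2 0.4 4.2
   vertex 2.6 0.0 3.6
  endloop
 endfacet
 facet normal 0.000 0.000 1.000
  outer loop
   vertex 3.0 3.8 4.2
   vertex 2.6 4.6 4.2
   vertex 0.2 0.4 4.2
  endloop
 endfacet
 facet normal 0.478 -0.352 -0.805
  outer loop
   vertex 2.6 4.0 0.2
   vertex 4.2 4.8 0.8
   vertex 0.2 1.2 0.0
  endloop
 endfacet
 facet normal -0.408 0.408 -0.816
  outer loop
   vertex 2.6 4.0 0.2
   vertex 0.2 1.2 0.0
   vertex 3.2 5.0 0.4
  endloop
 endfacet
 facet normal 0.365 -0.033 -0.930
  outer loop
   vertex 2.6 4.0 0.2
   vertex 3.2 5.0 0.4
   vertex 4.2 4.8 0.8
  endloop
 endfacet
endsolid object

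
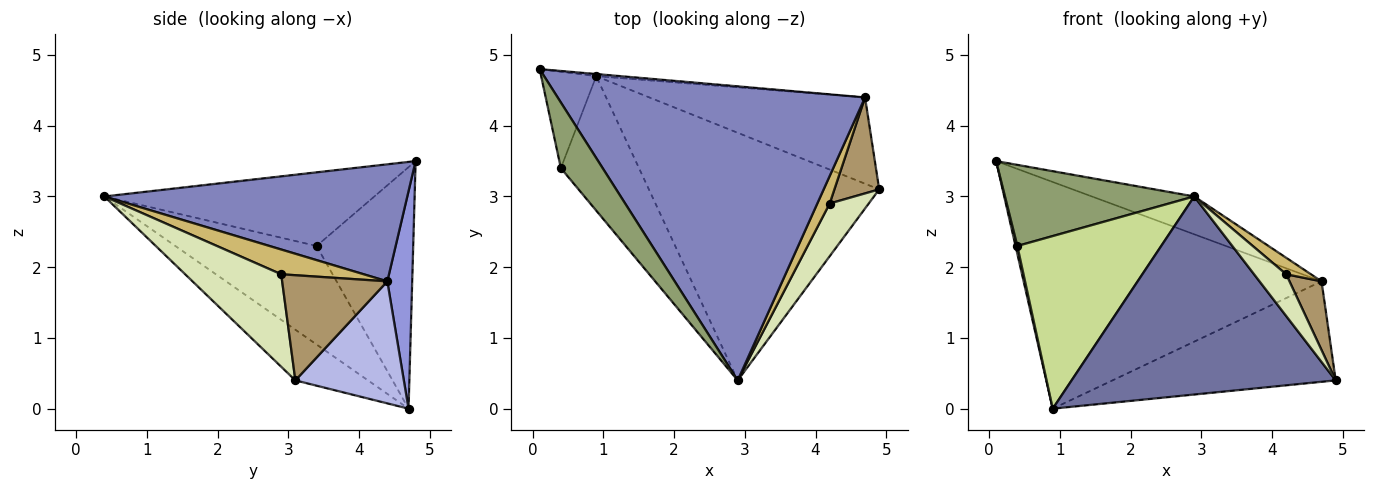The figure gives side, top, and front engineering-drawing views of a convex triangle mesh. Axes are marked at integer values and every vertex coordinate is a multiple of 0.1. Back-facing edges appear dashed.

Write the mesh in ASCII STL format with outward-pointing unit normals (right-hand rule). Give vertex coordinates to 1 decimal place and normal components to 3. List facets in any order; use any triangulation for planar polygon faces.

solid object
 facet normal -0.169 -0.616 -0.770
  outer loop
   vertex 0.9 4.7 0.0
   vertex 4.9 3.1 0.4
   vertex 2.9 0.4 3.0
  endloop
 endfacet
 facet normal 0.353 0.119 0.928
  outer loop
   vertex 4.7 4.4 1.8
   vertex 0.1 4.8 3.5
   vertex 2.9 0.4 3.0
  endloop
 endfacet
 facet normal 0.083 0.996 -0.009
  outer loop
   vertex 4.7 4.4 1.8
   vertex 0.9 4.7 0.0
   vertex 0.1 4.8 3.5
  endloop
 endfacet
 facet normal 0.346 0.712 -0.611
  outer loop
   vertex 4.7 4.4 1.8
   vertex 4.9 3.1 0.4
   vertex 0.9 4.7 0.0
  endloop
 endfacet
 facet normal -0.743 -0.520 0.422
  outer loop
   vertex 0.4 3.4 2.3
   vertex 2.9 0.4 3.0
   vertex 0.1 4.8 3.5
  endloop
 endfacet
 facet normal -0.975 -0.018 -0.222
  outer loop
   vertex 0.4 3.4 2.3
   vertex 0.1 4.8 3.5
   vertex 0.9 4.7 0.0
  endloop
 endfacet
 facet normal -0.612 -0.624 -0.486
  outer loop
   vertex 0.4 3.4 2.3
   vertex 0.9 4.7 0.0
   vertex 2.9 0.4 3.0
  endloop
 endfacet
 facet normal 0.880 -0.294 0.372
  outer loop
   vertex 4.2 2.9 1.9
   vertex 2.9 0.4 3.0
   vertex 4.9 3.1 0.4
  endloop
 endfacet
 facet normal 0.886 -0.270 0.377
  outer loop
   vertex 4.2 2.9 1.9
   vertex 4.9 3.1 0.4
   vertex 4.7 4.4 1.8
  endloop
 endfacet
 facet normal 0.864 -0.259 0.432
  outer loop
   vertex 4.2 2.9 1.9
   vertex 4.7 4.4 1.8
   vertex 2.9 0.4 3.0
  endloop
 endfacet
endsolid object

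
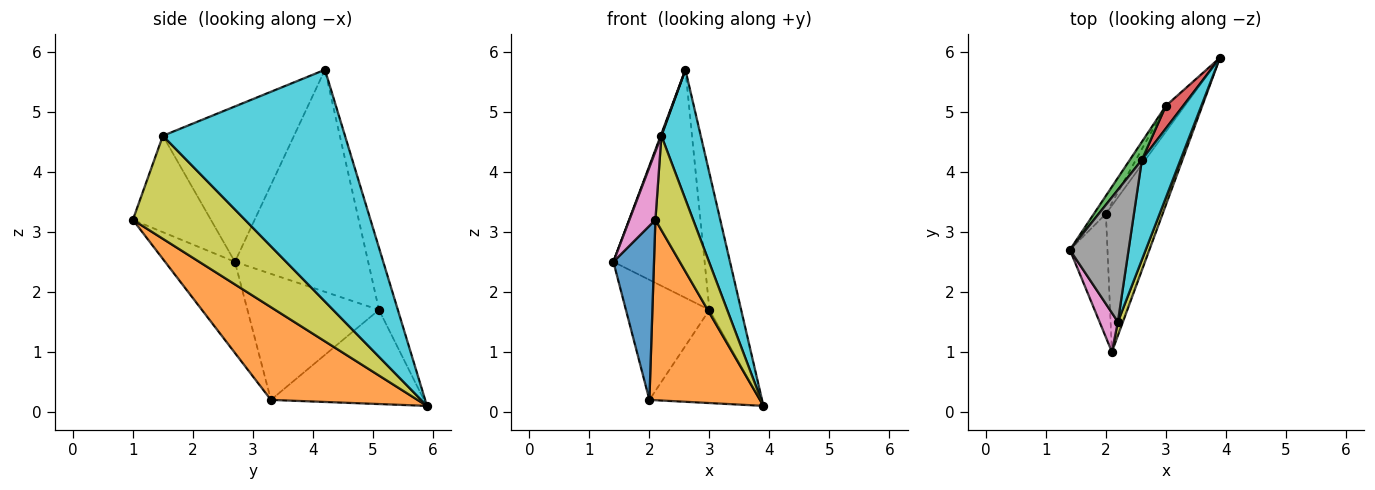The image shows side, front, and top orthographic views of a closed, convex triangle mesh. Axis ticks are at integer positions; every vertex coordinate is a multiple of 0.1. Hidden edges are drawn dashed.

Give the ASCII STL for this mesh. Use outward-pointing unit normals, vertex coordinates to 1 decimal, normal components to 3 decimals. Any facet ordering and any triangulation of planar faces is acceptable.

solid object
 facet normal -0.814 -0.474 -0.336
  outer loop
   vertex 2.0 3.3 0.2
   vertex 2.1 1.0 3.2
   vertex 1.4 2.7 2.5
  endloop
 endfacet
 facet normal 0.717 -0.541 -0.439
  outer loop
   vertex 2.0 3.3 0.2
   vertex 3.9 5.9 0.1
   vertex 2.1 1.0 3.2
  endloop
 endfacet
 facet normal -0.824 0.564 0.045
  outer loop
   vertex 3.0 5.1 1.7
   vertex 1.4 2.7 2.5
   vertex 2.6 4.2 5.7
  endloop
 endfacet
 facet normal -0.506 0.851 0.141
  outer loop
   vertex 3.0 5.1 1.7
   vertex 2.6 4.2 5.7
   vertex 3.9 5.9 0.1
  endloop
 endfacet
 facet normal -0.841 0.534 -0.080
  outer loop
   vertex 3.0 5.1 1.7
   vertex 2.0 3.3 0.2
   vertex 1.4 2.7 2.5
  endloop
 endfacet
 facet normal -0.800 0.578 -0.161
  outer loop
   vertex 3.0 5.1 1.7
   vertex 3.9 5.9 0.1
   vertex 2.0 3.3 0.2
  endloop
 endfacet
 facet normal -0.934 -0.311 0.178
  outer loop
   vertex 2.2 1.5 4.6
   vertex 1.4 2.7 2.5
   vertex 2.1 1.0 3.2
  endloop
 endfacet
 facet normal -0.935 -0.005 0.353
  outer loop
   vertex 2.2 1.5 4.6
   vertex 2.6 4.2 5.7
   vertex 1.4 2.7 2.5
  endloop
 endfacet
 facet normal 0.947 -0.319 0.046
  outer loop
   vertex 2.2 1.5 4.6
   vertex 2.1 1.0 3.2
   vertex 3.9 5.9 0.1
  endloop
 endfacet
 facet normal 0.965 -0.208 0.161
  outer loop
   vertex 2.2 1.5 4.6
   vertex 3.9 5.9 0.1
   vertex 2.6 4.2 5.7
  endloop
 endfacet
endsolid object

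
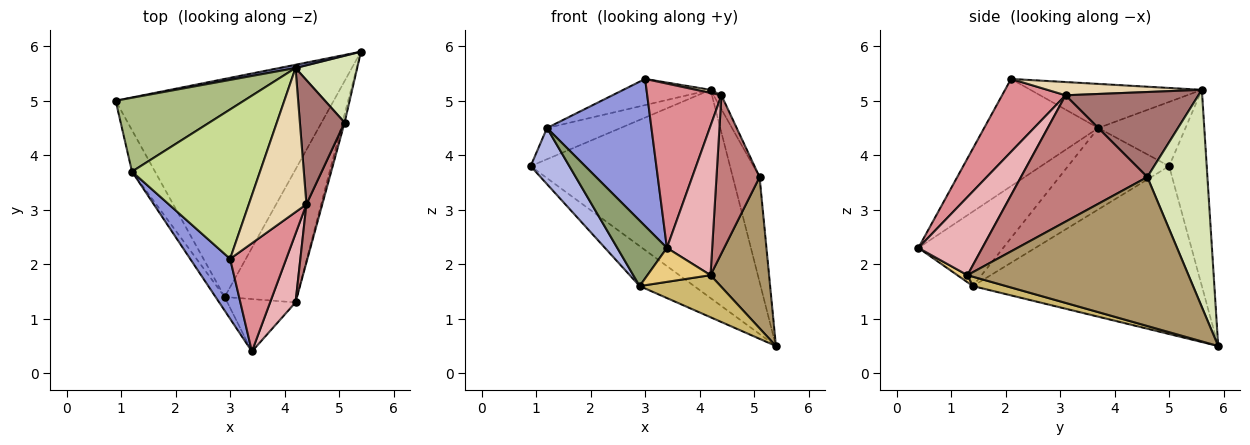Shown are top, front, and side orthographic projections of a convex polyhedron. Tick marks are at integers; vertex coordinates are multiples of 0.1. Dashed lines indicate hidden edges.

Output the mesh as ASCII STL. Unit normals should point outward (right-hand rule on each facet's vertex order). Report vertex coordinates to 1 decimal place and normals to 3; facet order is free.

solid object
 facet normal -0.185 0.983 0.015
  outer loop
   vertex 4.2 5.6 5.2
   vertex 5.4 5.9 0.5
   vertex 0.9 5.0 3.8
  endloop
 endfacet
 facet normal -0.604 0.144 -0.784
  outer loop
   vertex 2.9 1.4 1.6
   vertex 0.9 5.0 3.8
   vertex 5.4 5.9 0.5
  endloop
 endfacet
 facet normal -0.711 -0.651 0.265
  outer loop
   vertex 1.2 3.7 4.5
   vertex 3.4 0.4 2.3
   vertex 3.0 2.1 5.4
  endloop
 endfacet
 facet normal -0.903 -0.346 -0.255
  outer loop
   vertex 1.2 3.7 4.5
   vertex 0.9 5.0 3.8
   vertex 2.9 1.4 1.6
  endloop
 endfacet
 facet normal -0.858 -0.502 -0.105
  outer loop
   vertex 1.2 3.7 4.5
   vertex 2.9 1.4 1.6
   vertex 3.4 0.4 2.3
  endloop
 endfacet
 facet normal -0.419 0.354 0.836
  outer loop
   vertex 1.2 3.7 4.5
   vertex 4.2 5.6 5.2
   vertex 0.9 5.0 3.8
  endloop
 endfacet
 facet normal -0.321 0.163 0.933
  outer loop
   vertex 1.2 3.7 4.5
   vertex 3.0 2.1 5.4
   vertex 4.2 5.6 5.2
  endloop
 endfacet
 facet normal 0.884 0.394 0.251
  outer loop
   vertex 5.1 4.6 3.6
   vertex 5.4 5.9 0.5
   vertex 4.2 5.6 5.2
  endloop
 endfacet
 facet normal 0.967 -0.256 -0.014
  outer loop
   vertex 4.2 1.3 1.8
   vertex 5.4 5.9 0.5
   vertex 5.1 4.6 3.6
  endloop
 endfacet
 facet normal 0.123 -0.299 -0.946
  outer loop
   vertex 4.2 1.3 1.8
   vertex 2.9 1.4 1.6
   vertex 5.4 5.9 0.5
  endloop
 endfacet
 facet normal 0.087 -0.542 -0.836
  outer loop
   vertex 4.2 1.3 1.8
   vertex 3.4 0.4 2.3
   vertex 2.9 1.4 1.6
  endloop
 endfacet
 facet normal 0.224 -0.021 0.974
  outer loop
   vertex 4.4 3.1 5.1
   vertex 4.2 5.6 5.2
   vertex 3.0 2.1 5.4
  endloop
 endfacet
 facet normal 0.884 0.052 0.465
  outer loop
   vertex 4.4 3.1 5.1
   vertex 5.1 4.6 3.6
   vertex 4.2 5.6 5.2
  endloop
 endfacet
 facet normal 0.940 -0.321 0.118
  outer loop
   vertex 4.4 3.1 5.1
   vertex 4.2 1.3 1.8
   vertex 5.1 4.6 3.6
  endloop
 endfacet
 facet normal 0.581 -0.680 0.448
  outer loop
   vertex 4.4 3.1 5.1
   vertex 3.0 2.1 5.4
   vertex 3.4 0.4 2.3
  endloop
 endfacet
 facet normal 0.789 -0.558 0.257
  outer loop
   vertex 4.4 3.1 5.1
   vertex 3.4 0.4 2.3
   vertex 4.2 1.3 1.8
  endloop
 endfacet
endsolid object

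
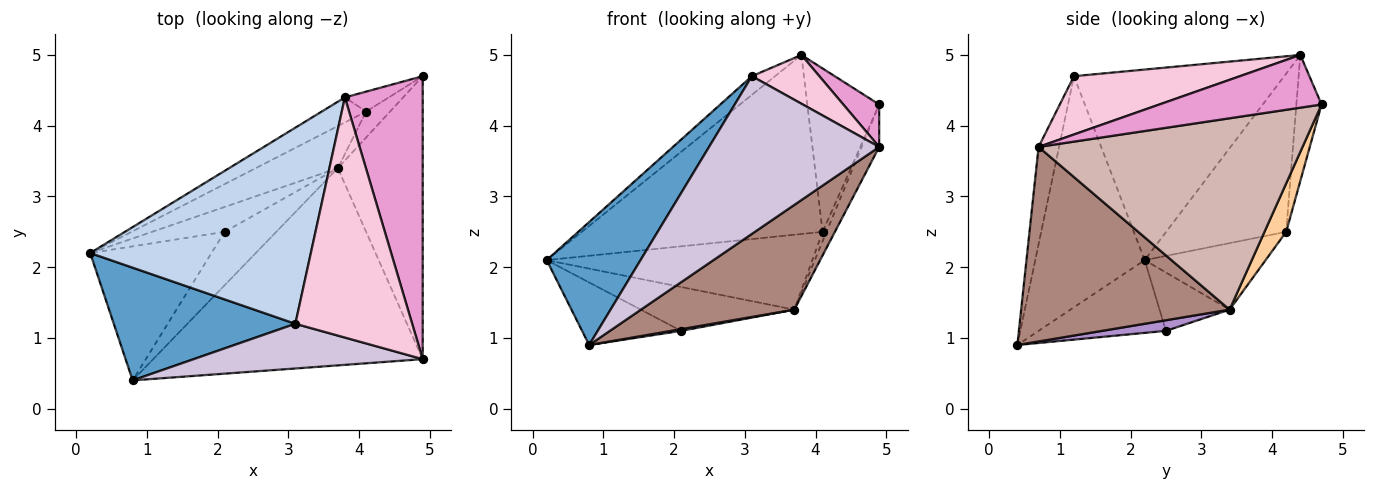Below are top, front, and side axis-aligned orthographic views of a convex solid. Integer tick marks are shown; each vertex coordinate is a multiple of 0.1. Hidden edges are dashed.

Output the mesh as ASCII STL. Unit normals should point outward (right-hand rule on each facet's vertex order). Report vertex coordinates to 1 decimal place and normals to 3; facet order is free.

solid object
 facet normal -0.652 -0.559 0.512
  outer loop
   vertex 3.1 1.2 4.7
   vertex 0.2 2.2 2.1
   vertex 0.8 0.4 0.9
  endloop
 endfacet
 facet normal -0.652 0.072 0.755
  outer loop
   vertex 3.1 1.2 4.7
   vertex 3.8 4.4 5.0
   vertex 0.2 2.2 2.1
  endloop
 endfacet
 facet normal -0.369 0.810 -0.455
  outer loop
   vertex 4.1 4.2 2.5
   vertex 3.7 3.4 1.4
   vertex 0.2 2.2 2.1
  endloop
 endfacet
 facet normal 0.885 0.159 -0.438
  outer loop
   vertex 4.1 4.2 2.5
   vertex 4.9 4.7 4.3
   vertex 3.7 3.4 1.4
  endloop
 endfacet
 facet normal -0.443 0.888 -0.124
  outer loop
   vertex 4.1 4.2 2.5
   vertex 0.2 2.2 2.1
   vertex 3.8 4.4 5.0
  endloop
 endfacet
 facet normal -0.329 0.938 -0.114
  outer loop
   vertex 4.1 4.2 2.5
   vertex 3.8 4.4 5.0
   vertex 4.9 4.7 4.3
  endloop
 endfacet
 facet normal -0.478 0.372 -0.796
  outer loop
   vertex 2.1 2.5 1.1
   vertex 0.8 0.4 0.9
   vertex 0.2 2.2 2.1
  endloop
 endfacet
 facet normal -0.369 0.809 -0.458
  outer loop
   vertex 2.1 2.5 1.1
   vertex 0.2 2.2 2.1
   vertex 3.7 3.4 1.4
  endloop
 endfacet
 facet normal 0.201 -0.031 -0.979
  outer loop
   vertex 2.1 2.5 1.1
   vertex 3.7 3.4 1.4
   vertex 0.8 0.4 0.9
  endloop
 endfacet
 facet normal -0.115 -0.956 0.271
  outer loop
   vertex 4.9 0.7 3.7
   vertex 3.1 1.2 4.7
   vertex 0.8 0.4 0.9
  endloop
 endfacet
 facet normal 0.538 -0.395 -0.745
  outer loop
   vertex 4.9 0.7 3.7
   vertex 0.8 0.4 0.9
   vertex 3.7 3.4 1.4
  endloop
 endfacet
 facet normal 0.912 0.061 -0.405
  outer loop
   vertex 4.9 0.7 3.7
   vertex 3.7 3.4 1.4
   vertex 4.9 4.7 4.3
  endloop
 endfacet
 facet normal 0.556 -0.123 0.822
  outer loop
   vertex 4.9 0.7 3.7
   vertex 4.9 4.7 4.3
   vertex 3.8 4.4 5.0
  endloop
 endfacet
 facet normal 0.439 -0.179 0.880
  outer loop
   vertex 4.9 0.7 3.7
   vertex 3.8 4.4 5.0
   vertex 3.1 1.2 4.7
  endloop
 endfacet
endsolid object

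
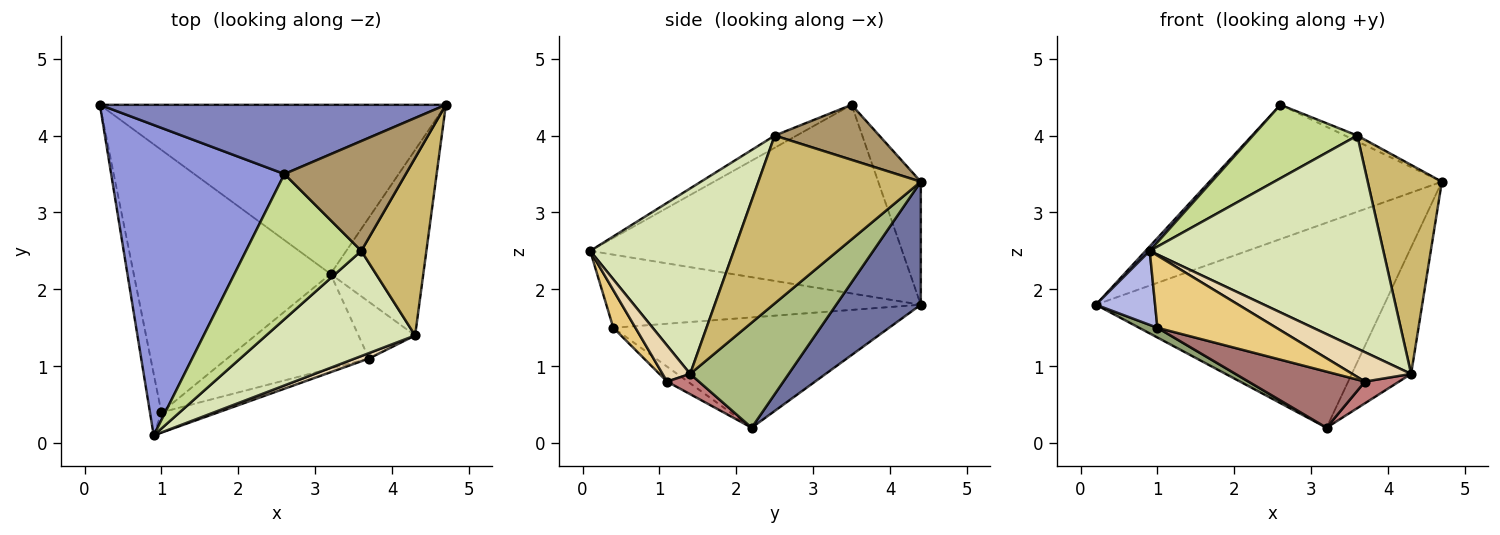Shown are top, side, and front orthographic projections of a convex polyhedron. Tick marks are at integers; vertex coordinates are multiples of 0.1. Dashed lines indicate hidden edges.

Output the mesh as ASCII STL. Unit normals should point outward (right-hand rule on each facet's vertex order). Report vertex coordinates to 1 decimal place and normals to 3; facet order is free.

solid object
 facet normal 0.221 0.752 -0.621
  outer loop
   vertex 3.2 2.2 0.2
   vertex 0.2 4.4 1.8
   vertex 4.7 4.4 3.4
  endloop
 endfacet
 facet normal -0.161 0.877 0.452
  outer loop
   vertex 2.6 3.5 4.4
   vertex 4.7 4.4 3.4
   vertex 0.2 4.4 1.8
  endloop
 endfacet
 facet normal -0.736 -0.010 0.676
  outer loop
   vertex 2.6 3.5 4.4
   vertex 0.2 4.4 1.8
   vertex 0.9 0.1 2.5
  endloop
 endfacet
 facet normal -0.971 -0.183 -0.152
  outer loop
   vertex 1.0 0.4 1.5
   vertex 0.9 0.1 2.5
   vertex 0.2 4.4 1.8
  endloop
 endfacet
 facet normal -0.489 -0.032 -0.872
  outer loop
   vertex 1.0 0.4 1.5
   vertex 0.2 4.4 1.8
   vertex 3.2 2.2 0.2
  endloop
 endfacet
 facet normal 0.683 0.412 -0.603
  outer loop
   vertex 4.3 1.4 0.9
   vertex 3.2 2.2 0.2
   vertex 4.7 4.4 3.4
  endloop
 endfacet
 facet normal -0.094 -0.449 0.888
  outer loop
   vertex 3.6 2.5 4.0
   vertex 2.6 3.5 4.4
   vertex 0.9 0.1 2.5
  endloop
 endfacet
 facet normal 0.483 -0.785 0.388
  outer loop
   vertex 3.6 2.5 4.0
   vertex 0.9 0.1 2.5
   vertex 4.3 1.4 0.9
  endloop
 endfacet
 facet normal 0.412 0.049 0.910
  outer loop
   vertex 3.6 2.5 4.0
   vertex 4.7 4.4 3.4
   vertex 2.6 3.5 4.4
  endloop
 endfacet
 facet normal 0.858 -0.392 0.333
  outer loop
   vertex 3.6 2.5 4.0
   vertex 4.3 1.4 0.9
   vertex 4.7 4.4 3.4
  endloop
 endfacet
 facet normal 0.177 -0.948 -0.267
  outer loop
   vertex 3.7 1.1 0.8
   vertex 0.9 0.1 2.5
   vertex 1.0 0.4 1.5
  endloop
 endfacet
 facet normal 0.419 -0.893 0.165
  outer loop
   vertex 3.7 1.1 0.8
   vertex 4.3 1.4 0.9
   vertex 0.9 0.1 2.5
  endloop
 endfacet
 facet normal -0.090 -0.508 -0.856
  outer loop
   vertex 3.7 1.1 0.8
   vertex 1.0 0.4 1.5
   vertex 3.2 2.2 0.2
  endloop
 endfacet
 facet normal 0.317 -0.339 -0.886
  outer loop
   vertex 3.7 1.1 0.8
   vertex 3.2 2.2 0.2
   vertex 4.3 1.4 0.9
  endloop
 endfacet
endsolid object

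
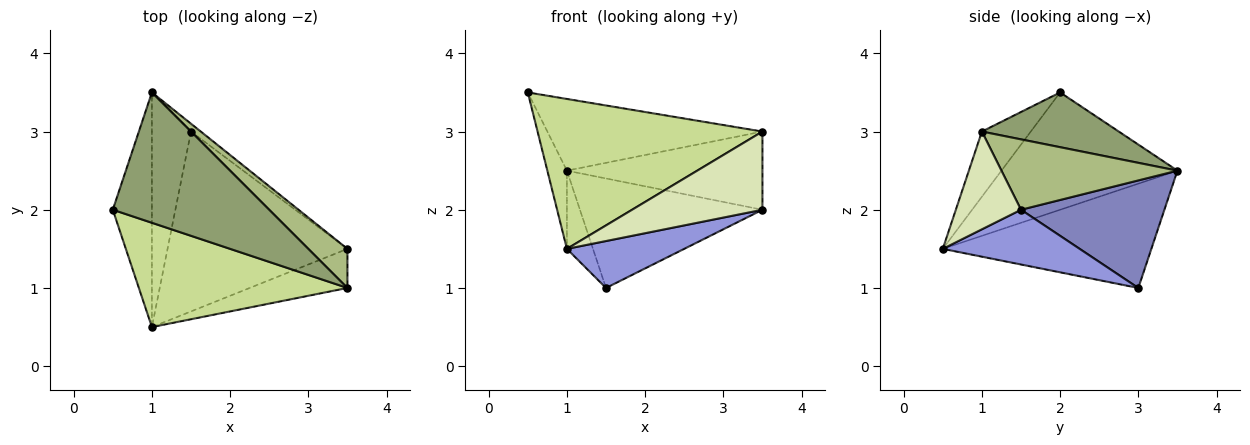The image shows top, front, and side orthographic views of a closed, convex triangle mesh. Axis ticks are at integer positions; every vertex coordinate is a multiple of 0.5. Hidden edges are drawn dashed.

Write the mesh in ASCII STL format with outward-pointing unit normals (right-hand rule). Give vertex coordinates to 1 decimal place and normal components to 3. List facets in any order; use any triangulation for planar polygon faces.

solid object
 facet normal -0.943 0.105 -0.314
  outer loop
   vertex 1.0 0.5 1.5
   vertex 0.5 2.0 3.5
   vertex 1.0 3.5 2.5
  endloop
 endfacet
 facet normal 0.617 0.785 -0.056
  outer loop
   vertex 1.5 3.0 1.0
   vertex 1.0 3.5 2.5
   vertex 3.5 1.5 2.0
  endloop
 endfacet
 facet normal 0.282 -0.242 -0.928
  outer loop
   vertex 1.5 3.0 1.0
   vertex 3.5 1.5 2.0
   vertex 1.0 0.5 1.5
  endloop
 endfacet
 facet normal -0.930 0.116 -0.349
  outer loop
   vertex 1.5 3.0 1.0
   vertex 1.0 0.5 1.5
   vertex 1.0 3.5 2.5
  endloop
 endfacet
 facet normal 0.293 0.461 0.838
  outer loop
   vertex 3.5 1.0 3.0
   vertex 1.0 3.5 2.5
   vertex 0.5 2.0 3.5
  endloop
 endfacet
 facet normal 0.627 0.697 0.348
  outer loop
   vertex 3.5 1.0 3.0
   vertex 3.5 1.5 2.0
   vertex 1.0 3.5 2.5
  endloop
 endfacet
 facet normal -0.176 -0.808 0.562
  outer loop
   vertex 3.5 1.0 3.0
   vertex 0.5 2.0 3.5
   vertex 1.0 0.5 1.5
  endloop
 endfacet
 facet normal 0.408 -0.816 -0.408
  outer loop
   vertex 3.5 1.0 3.0
   vertex 1.0 0.5 1.5
   vertex 3.5 1.5 2.0
  endloop
 endfacet
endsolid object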